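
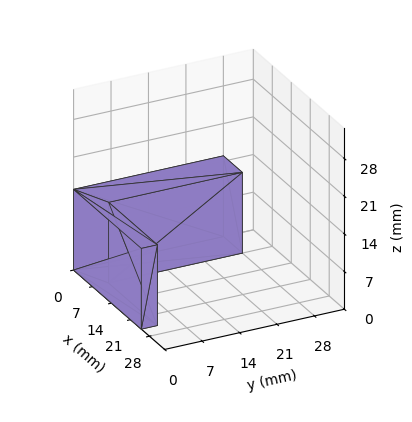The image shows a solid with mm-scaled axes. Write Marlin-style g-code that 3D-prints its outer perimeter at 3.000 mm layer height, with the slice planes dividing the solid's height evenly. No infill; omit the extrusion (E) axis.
Reading the render: the shape is an L-shaped prism: outer 25 × 28 mm, arm thicknesses ≈ 3 mm (horizontal) and 7 mm (vertical), extruded 15 mm in z (dimensions read to the nearest mm from the axis ticks). For the g-code, the solid's height is divided into equal slices at the stated Δz and each level perimeter traced with G1 moves after a G0 lift.

; perimeter-only toolpath
G21 ; units = mm
G90 ; absolute positioning
G28 ; home
; layer 1
G0 Z3.000
G0 X0.000 Y0.000
G1 X25.000 Y0.000
G1 X25.000 Y3.000
G1 X7.000 Y3.000
G1 X7.000 Y28.000
G1 X0.000 Y28.000
G1 X0.000 Y0.000
; layer 2
G0 Z6.000
G0 X0.000 Y0.000
G1 X25.000 Y0.000
G1 X25.000 Y3.000
G1 X7.000 Y3.000
G1 X7.000 Y28.000
G1 X0.000 Y28.000
G1 X0.000 Y0.000
; layer 3
G0 Z9.000
G0 X0.000 Y0.000
G1 X25.000 Y0.000
G1 X25.000 Y3.000
G1 X7.000 Y3.000
G1 X7.000 Y28.000
G1 X0.000 Y28.000
G1 X0.000 Y0.000
; layer 4
G0 Z12.000
G0 X0.000 Y0.000
G1 X25.000 Y0.000
G1 X25.000 Y3.000
G1 X7.000 Y3.000
G1 X7.000 Y28.000
G1 X0.000 Y28.000
G1 X0.000 Y0.000
; layer 5
G0 Z15.000
G0 X0.000 Y0.000
G1 X25.000 Y0.000
G1 X25.000 Y3.000
G1 X7.000 Y3.000
G1 X7.000 Y28.000
G1 X0.000 Y28.000
G1 X0.000 Y0.000
M2 ; end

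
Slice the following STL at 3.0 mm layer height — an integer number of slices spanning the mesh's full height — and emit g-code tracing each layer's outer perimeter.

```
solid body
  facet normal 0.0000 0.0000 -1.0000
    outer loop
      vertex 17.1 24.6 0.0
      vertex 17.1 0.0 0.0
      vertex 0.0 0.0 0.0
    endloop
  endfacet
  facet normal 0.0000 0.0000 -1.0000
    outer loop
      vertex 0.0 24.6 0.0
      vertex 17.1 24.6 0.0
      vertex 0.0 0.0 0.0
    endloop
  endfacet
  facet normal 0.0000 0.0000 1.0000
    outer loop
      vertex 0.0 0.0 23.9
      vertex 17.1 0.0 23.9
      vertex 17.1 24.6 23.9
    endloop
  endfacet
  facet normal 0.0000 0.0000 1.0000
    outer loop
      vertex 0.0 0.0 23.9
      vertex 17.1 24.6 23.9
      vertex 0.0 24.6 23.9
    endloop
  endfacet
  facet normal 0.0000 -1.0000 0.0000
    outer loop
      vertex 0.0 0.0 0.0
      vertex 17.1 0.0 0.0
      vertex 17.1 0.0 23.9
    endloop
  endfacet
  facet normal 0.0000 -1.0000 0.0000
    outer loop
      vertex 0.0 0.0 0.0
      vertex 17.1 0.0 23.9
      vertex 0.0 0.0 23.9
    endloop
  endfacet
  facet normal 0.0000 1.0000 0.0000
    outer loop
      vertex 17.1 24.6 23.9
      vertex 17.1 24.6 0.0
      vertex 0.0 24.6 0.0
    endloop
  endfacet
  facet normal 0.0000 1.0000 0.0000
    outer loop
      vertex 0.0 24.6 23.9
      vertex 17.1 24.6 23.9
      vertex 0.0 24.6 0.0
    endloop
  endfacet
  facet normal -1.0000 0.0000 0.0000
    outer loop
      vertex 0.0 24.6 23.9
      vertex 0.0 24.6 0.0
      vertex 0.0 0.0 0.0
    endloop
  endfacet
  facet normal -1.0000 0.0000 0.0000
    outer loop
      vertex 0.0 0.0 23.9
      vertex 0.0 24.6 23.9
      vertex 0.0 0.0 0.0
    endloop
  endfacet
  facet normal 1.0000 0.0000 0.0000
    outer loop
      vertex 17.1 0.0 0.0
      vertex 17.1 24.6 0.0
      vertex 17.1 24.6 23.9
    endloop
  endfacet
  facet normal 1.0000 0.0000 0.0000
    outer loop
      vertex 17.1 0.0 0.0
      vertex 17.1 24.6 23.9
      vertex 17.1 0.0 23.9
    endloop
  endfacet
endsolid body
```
; perimeter-only toolpath
G21 ; units = mm
G90 ; absolute positioning
G28 ; home
; layer 1
G0 Z3.0
G0 X0.0 Y0.0
G1 X17.1 Y0.0
G1 X17.1 Y24.6
G1 X0.0 Y24.6
G1 X0.0 Y0.0
; layer 2
G0 Z6.0
G0 X0.0 Y0.0
G1 X17.1 Y0.0
G1 X17.1 Y24.6
G1 X0.0 Y24.6
G1 X0.0 Y0.0
; layer 3
G0 Z9.0
G0 X0.0 Y0.0
G1 X17.1 Y0.0
G1 X17.1 Y24.6
G1 X0.0 Y24.6
G1 X0.0 Y0.0
; layer 4
G0 Z11.9
G0 X0.0 Y0.0
G1 X17.1 Y0.0
G1 X17.1 Y24.6
G1 X0.0 Y24.6
G1 X0.0 Y0.0
; layer 5
G0 Z14.9
G0 X0.0 Y0.0
G1 X17.1 Y0.0
G1 X17.1 Y24.6
G1 X0.0 Y24.6
G1 X0.0 Y0.0
; layer 6
G0 Z17.9
G0 X0.0 Y0.0
G1 X17.1 Y0.0
G1 X17.1 Y24.6
G1 X0.0 Y24.6
G1 X0.0 Y0.0
; layer 7
G0 Z20.9
G0 X0.0 Y0.0
G1 X17.1 Y0.0
G1 X17.1 Y24.6
G1 X0.0 Y24.6
G1 X0.0 Y0.0
; layer 8
G0 Z23.9
G0 X0.0 Y0.0
G1 X17.1 Y0.0
G1 X17.1 Y24.6
G1 X0.0 Y24.6
G1 X0.0 Y0.0
M2 ; end

The solid is a rectangular box, roughly 17.1 × 24.6 mm footprint and 23.9 mm tall. Slicing at Δz = 3.0 mm — 8 equal slices spanning the solid's height, so layer i sits at z = i·h/8 — gives 8 non-empty perimeters. Each is a 4-segment closed polygon; G0 lifts to the layer z and rapids to the start vertex, then G1 traces the edges.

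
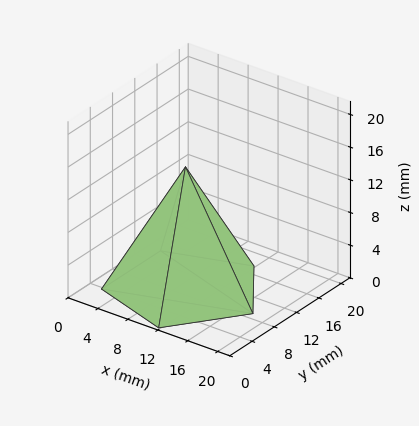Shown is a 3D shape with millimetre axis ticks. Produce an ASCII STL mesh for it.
Reading the render: the shape is a regular 5-sided pyramid, base circumscribed radius ≈ 9 mm, apex at z ≈ 15 mm (dimensions read to the nearest mm from the axis ticks). For the STL, each face is triangulated and given an outward normal.

solid part
  facet normal 0.0000 0.0000 -1.0000
    outer loop
      vertex 1.72 14.29 0.00
      vertex 11.78 17.56 0.00
      vertex 18.00 9.00 0.00
    endloop
  endfacet
  facet normal 0.0000 0.0000 -1.0000
    outer loop
      vertex 1.72 3.71 0.00
      vertex 1.72 14.29 0.00
      vertex 18.00 9.00 0.00
    endloop
  endfacet
  facet normal 0.0000 0.0000 -1.0000
    outer loop
      vertex 11.78 0.44 0.00
      vertex 1.72 3.71 0.00
      vertex 18.00 9.00 0.00
    endloop
  endfacet
  facet normal 0.7278 0.5288 0.4367
    outer loop
      vertex 18.00 9.00 0.00
      vertex 11.78 17.56 0.00
      vertex 9.00 9.00 15.00
    endloop
  endfacet
  facet normal -0.2781 0.8555 0.4367
    outer loop
      vertex 11.78 17.56 0.00
      vertex 1.72 14.29 0.00
      vertex 9.00 9.00 15.00
    endloop
  endfacet
  facet normal -0.8996 0.0000 0.4366
    outer loop
      vertex 1.72 14.29 0.00
      vertex 1.72 3.71 0.00
      vertex 9.00 9.00 15.00
    endloop
  endfacet
  facet normal -0.2781 -0.8555 0.4367
    outer loop
      vertex 1.72 3.71 0.00
      vertex 11.78 0.44 0.00
      vertex 9.00 9.00 15.00
    endloop
  endfacet
  facet normal 0.7278 -0.5288 0.4367
    outer loop
      vertex 11.78 0.44 0.00
      vertex 18.00 9.00 0.00
      vertex 9.00 9.00 15.00
    endloop
  endfacet
endsolid part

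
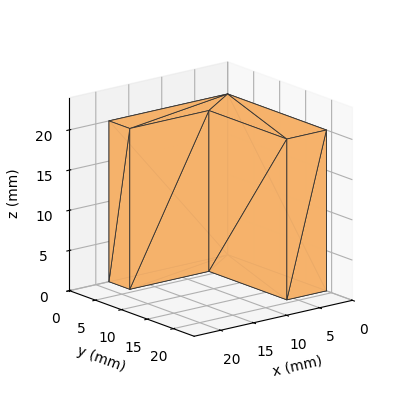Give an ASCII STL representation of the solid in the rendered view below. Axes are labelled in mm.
Reading the render: the shape is an L-shaped prism: outer 18 × 19 mm, arm thicknesses ≈ 4 mm (horizontal) and 6 mm (vertical), extruded 20 mm in z (dimensions read to the nearest mm from the axis ticks). For the STL, each face is triangulated and given an outward normal.

solid part
  facet normal 0.0000 0.0000 -1.0000
    outer loop
      vertex 18.000 4.000 0.000
      vertex 18.000 0.000 0.000
      vertex 0.000 0.000 0.000
    endloop
  endfacet
  facet normal 0.0000 0.0000 -1.0000
    outer loop
      vertex 6.000 4.000 0.000
      vertex 18.000 4.000 0.000
      vertex 0.000 0.000 0.000
    endloop
  endfacet
  facet normal 0.0000 0.0000 -1.0000
    outer loop
      vertex 6.000 19.000 0.000
      vertex 6.000 4.000 0.000
      vertex 0.000 0.000 0.000
    endloop
  endfacet
  facet normal 0.0000 0.0000 -1.0000
    outer loop
      vertex 0.000 19.000 0.000
      vertex 6.000 19.000 0.000
      vertex 0.000 0.000 0.000
    endloop
  endfacet
  facet normal 0.0000 0.0000 1.0000
    outer loop
      vertex 0.000 0.000 20.000
      vertex 18.000 0.000 20.000
      vertex 18.000 4.000 20.000
    endloop
  endfacet
  facet normal 0.0000 0.0000 1.0000
    outer loop
      vertex 0.000 0.000 20.000
      vertex 18.000 4.000 20.000
      vertex 6.000 4.000 20.000
    endloop
  endfacet
  facet normal 0.0000 0.0000 1.0000
    outer loop
      vertex 0.000 0.000 20.000
      vertex 6.000 4.000 20.000
      vertex 6.000 19.000 20.000
    endloop
  endfacet
  facet normal 0.0000 0.0000 1.0000
    outer loop
      vertex 0.000 0.000 20.000
      vertex 6.000 19.000 20.000
      vertex 0.000 19.000 20.000
    endloop
  endfacet
  facet normal 0.0000 -1.0000 0.0000
    outer loop
      vertex 0.000 0.000 0.000
      vertex 18.000 0.000 0.000
      vertex 18.000 0.000 20.000
    endloop
  endfacet
  facet normal 0.0000 -1.0000 0.0000
    outer loop
      vertex 0.000 0.000 0.000
      vertex 18.000 0.000 20.000
      vertex 0.000 0.000 20.000
    endloop
  endfacet
  facet normal 1.0000 0.0000 0.0000
    outer loop
      vertex 18.000 0.000 0.000
      vertex 18.000 4.000 0.000
      vertex 18.000 4.000 20.000
    endloop
  endfacet
  facet normal 1.0000 0.0000 0.0000
    outer loop
      vertex 18.000 0.000 0.000
      vertex 18.000 4.000 20.000
      vertex 18.000 0.000 20.000
    endloop
  endfacet
  facet normal 0.0000 1.0000 0.0000
    outer loop
      vertex 18.000 4.000 0.000
      vertex 6.000 4.000 0.000
      vertex 6.000 4.000 20.000
    endloop
  endfacet
  facet normal 0.0000 1.0000 0.0000
    outer loop
      vertex 18.000 4.000 0.000
      vertex 6.000 4.000 20.000
      vertex 18.000 4.000 20.000
    endloop
  endfacet
  facet normal 1.0000 0.0000 0.0000
    outer loop
      vertex 6.000 4.000 0.000
      vertex 6.000 19.000 0.000
      vertex 6.000 19.000 20.000
    endloop
  endfacet
  facet normal 1.0000 0.0000 0.0000
    outer loop
      vertex 6.000 4.000 0.000
      vertex 6.000 19.000 20.000
      vertex 6.000 4.000 20.000
    endloop
  endfacet
  facet normal 0.0000 1.0000 0.0000
    outer loop
      vertex 6.000 19.000 0.000
      vertex 0.000 19.000 0.000
      vertex 0.000 19.000 20.000
    endloop
  endfacet
  facet normal 0.0000 1.0000 0.0000
    outer loop
      vertex 6.000 19.000 0.000
      vertex 0.000 19.000 20.000
      vertex 6.000 19.000 20.000
    endloop
  endfacet
  facet normal -1.0000 0.0000 0.0000
    outer loop
      vertex 0.000 19.000 0.000
      vertex 0.000 0.000 0.000
      vertex 0.000 0.000 20.000
    endloop
  endfacet
  facet normal -1.0000 0.0000 0.0000
    outer loop
      vertex 0.000 19.000 0.000
      vertex 0.000 0.000 20.000
      vertex 0.000 19.000 20.000
    endloop
  endfacet
endsolid part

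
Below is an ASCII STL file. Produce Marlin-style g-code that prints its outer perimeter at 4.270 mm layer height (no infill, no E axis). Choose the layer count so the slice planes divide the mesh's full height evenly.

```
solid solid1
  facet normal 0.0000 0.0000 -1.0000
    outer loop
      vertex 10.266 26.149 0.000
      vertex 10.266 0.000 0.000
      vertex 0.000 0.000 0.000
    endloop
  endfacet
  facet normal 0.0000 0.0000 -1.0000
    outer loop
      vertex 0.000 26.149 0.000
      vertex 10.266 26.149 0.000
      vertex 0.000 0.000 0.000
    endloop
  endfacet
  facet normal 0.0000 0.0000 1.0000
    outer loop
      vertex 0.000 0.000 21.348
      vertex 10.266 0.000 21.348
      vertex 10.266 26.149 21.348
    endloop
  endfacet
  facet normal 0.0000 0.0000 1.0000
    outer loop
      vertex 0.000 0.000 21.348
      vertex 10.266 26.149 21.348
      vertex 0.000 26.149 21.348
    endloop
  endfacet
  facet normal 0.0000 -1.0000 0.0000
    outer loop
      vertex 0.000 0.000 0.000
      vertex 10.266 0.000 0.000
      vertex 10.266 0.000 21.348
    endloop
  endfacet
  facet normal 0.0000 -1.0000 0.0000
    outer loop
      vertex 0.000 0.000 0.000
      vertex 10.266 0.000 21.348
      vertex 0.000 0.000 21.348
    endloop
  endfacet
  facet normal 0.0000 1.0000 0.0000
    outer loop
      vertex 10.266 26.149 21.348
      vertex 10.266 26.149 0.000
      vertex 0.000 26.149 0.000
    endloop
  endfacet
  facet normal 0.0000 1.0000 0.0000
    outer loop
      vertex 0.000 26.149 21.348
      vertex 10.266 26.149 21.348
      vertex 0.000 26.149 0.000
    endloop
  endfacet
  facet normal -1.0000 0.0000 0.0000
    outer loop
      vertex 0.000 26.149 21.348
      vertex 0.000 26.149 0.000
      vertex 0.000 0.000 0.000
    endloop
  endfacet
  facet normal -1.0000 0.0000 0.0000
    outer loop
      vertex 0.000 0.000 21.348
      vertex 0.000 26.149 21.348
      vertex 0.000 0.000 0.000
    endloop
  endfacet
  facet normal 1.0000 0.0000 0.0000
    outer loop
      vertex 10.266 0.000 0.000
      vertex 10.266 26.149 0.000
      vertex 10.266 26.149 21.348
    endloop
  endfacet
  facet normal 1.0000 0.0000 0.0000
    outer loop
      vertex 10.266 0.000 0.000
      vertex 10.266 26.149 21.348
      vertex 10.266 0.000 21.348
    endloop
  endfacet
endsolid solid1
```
; perimeter-only toolpath
G21 ; units = mm
G90 ; absolute positioning
G28 ; home
; layer 1
G0 Z4.270
G0 X0.000 Y0.000
G1 X10.266 Y0.000
G1 X10.266 Y26.149
G1 X0.000 Y26.149
G1 X0.000 Y0.000
; layer 2
G0 Z8.539
G0 X0.000 Y0.000
G1 X10.266 Y0.000
G1 X10.266 Y26.149
G1 X0.000 Y26.149
G1 X0.000 Y0.000
; layer 3
G0 Z12.809
G0 X0.000 Y0.000
G1 X10.266 Y0.000
G1 X10.266 Y26.149
G1 X0.000 Y26.149
G1 X0.000 Y0.000
; layer 4
G0 Z17.078
G0 X0.000 Y0.000
G1 X10.266 Y0.000
G1 X10.266 Y26.149
G1 X0.000 Y26.149
G1 X0.000 Y0.000
; layer 5
G0 Z21.348
G0 X0.000 Y0.000
G1 X10.266 Y0.000
G1 X10.266 Y26.149
G1 X0.000 Y26.149
G1 X0.000 Y0.000
M2 ; end

The solid is a rectangular box, roughly 10.3 × 26.1 mm footprint and 21.3 mm tall. Slicing at Δz = 4.270 mm — 5 equal slices spanning the solid's height, so layer i sits at z = i·h/5 — gives 5 non-empty perimeters. Each is a 4-segment closed polygon; G0 lifts to the layer z and rapids to the start vertex, then G1 traces the edges.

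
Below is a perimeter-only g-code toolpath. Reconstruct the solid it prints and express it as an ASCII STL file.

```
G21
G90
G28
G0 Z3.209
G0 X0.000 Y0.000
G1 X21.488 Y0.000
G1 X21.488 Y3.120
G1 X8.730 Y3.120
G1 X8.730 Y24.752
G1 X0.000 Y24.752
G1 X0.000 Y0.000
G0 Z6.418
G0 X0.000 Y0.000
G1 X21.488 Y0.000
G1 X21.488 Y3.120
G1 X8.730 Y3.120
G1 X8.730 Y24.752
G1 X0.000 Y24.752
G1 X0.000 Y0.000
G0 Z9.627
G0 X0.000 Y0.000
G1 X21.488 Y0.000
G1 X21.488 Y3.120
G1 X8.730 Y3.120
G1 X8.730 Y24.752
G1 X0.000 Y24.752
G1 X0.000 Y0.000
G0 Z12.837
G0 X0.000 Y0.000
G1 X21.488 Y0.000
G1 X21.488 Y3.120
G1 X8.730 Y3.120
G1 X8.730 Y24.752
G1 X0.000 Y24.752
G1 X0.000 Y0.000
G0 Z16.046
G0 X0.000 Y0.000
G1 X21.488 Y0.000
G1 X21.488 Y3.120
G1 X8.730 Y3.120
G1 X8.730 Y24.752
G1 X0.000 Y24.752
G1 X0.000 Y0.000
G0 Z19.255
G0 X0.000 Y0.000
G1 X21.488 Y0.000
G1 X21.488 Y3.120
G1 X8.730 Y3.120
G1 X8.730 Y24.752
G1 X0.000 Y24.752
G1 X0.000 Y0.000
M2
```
solid part
  facet normal 0.0000 0.0000 -1.0000
    outer loop
      vertex 21.488 3.120 0.000
      vertex 21.488 0.000 0.000
      vertex 0.000 0.000 0.000
    endloop
  endfacet
  facet normal 0.0000 0.0000 -1.0000
    outer loop
      vertex 8.730 3.120 0.000
      vertex 21.488 3.120 0.000
      vertex 0.000 0.000 0.000
    endloop
  endfacet
  facet normal 0.0000 0.0000 -1.0000
    outer loop
      vertex 8.730 24.752 0.000
      vertex 8.730 3.120 0.000
      vertex 0.000 0.000 0.000
    endloop
  endfacet
  facet normal 0.0000 0.0000 -1.0000
    outer loop
      vertex 0.000 24.752 0.000
      vertex 8.730 24.752 0.000
      vertex 0.000 0.000 0.000
    endloop
  endfacet
  facet normal 0.0000 0.0000 1.0000
    outer loop
      vertex 0.000 0.000 19.255
      vertex 21.488 0.000 19.255
      vertex 21.488 3.120 19.255
    endloop
  endfacet
  facet normal 0.0000 0.0000 1.0000
    outer loop
      vertex 0.000 0.000 19.255
      vertex 21.488 3.120 19.255
      vertex 8.730 3.120 19.255
    endloop
  endfacet
  facet normal 0.0000 0.0000 1.0000
    outer loop
      vertex 0.000 0.000 19.255
      vertex 8.730 3.120 19.255
      vertex 8.730 24.752 19.255
    endloop
  endfacet
  facet normal 0.0000 0.0000 1.0000
    outer loop
      vertex 0.000 0.000 19.255
      vertex 8.730 24.752 19.255
      vertex 0.000 24.752 19.255
    endloop
  endfacet
  facet normal 0.0000 -1.0000 0.0000
    outer loop
      vertex 0.000 0.000 0.000
      vertex 21.488 0.000 0.000
      vertex 21.488 0.000 19.255
    endloop
  endfacet
  facet normal 0.0000 -1.0000 0.0000
    outer loop
      vertex 0.000 0.000 0.000
      vertex 21.488 0.000 19.255
      vertex 0.000 0.000 19.255
    endloop
  endfacet
  facet normal 1.0000 0.0000 0.0000
    outer loop
      vertex 21.488 0.000 0.000
      vertex 21.488 3.120 0.000
      vertex 21.488 3.120 19.255
    endloop
  endfacet
  facet normal 1.0000 0.0000 0.0000
    outer loop
      vertex 21.488 0.000 0.000
      vertex 21.488 3.120 19.255
      vertex 21.488 0.000 19.255
    endloop
  endfacet
  facet normal 0.0000 1.0000 0.0000
    outer loop
      vertex 21.488 3.120 0.000
      vertex 8.730 3.120 0.000
      vertex 8.730 3.120 19.255
    endloop
  endfacet
  facet normal 0.0000 1.0000 0.0000
    outer loop
      vertex 21.488 3.120 0.000
      vertex 8.730 3.120 19.255
      vertex 21.488 3.120 19.255
    endloop
  endfacet
  facet normal 1.0000 0.0000 0.0000
    outer loop
      vertex 8.730 3.120 0.000
      vertex 8.730 24.752 0.000
      vertex 8.730 24.752 19.255
    endloop
  endfacet
  facet normal 1.0000 0.0000 0.0000
    outer loop
      vertex 8.730 3.120 0.000
      vertex 8.730 24.752 19.255
      vertex 8.730 3.120 19.255
    endloop
  endfacet
  facet normal 0.0000 1.0000 0.0000
    outer loop
      vertex 8.730 24.752 0.000
      vertex 0.000 24.752 0.000
      vertex 0.000 24.752 19.255
    endloop
  endfacet
  facet normal 0.0000 1.0000 0.0000
    outer loop
      vertex 8.730 24.752 0.000
      vertex 0.000 24.752 19.255
      vertex 8.730 24.752 19.255
    endloop
  endfacet
  facet normal -1.0000 0.0000 0.0000
    outer loop
      vertex 0.000 24.752 0.000
      vertex 0.000 0.000 0.000
      vertex 0.000 0.000 19.255
    endloop
  endfacet
  facet normal -1.0000 0.0000 0.0000
    outer loop
      vertex 0.000 24.752 0.000
      vertex 0.000 0.000 19.255
      vertex 0.000 24.752 19.255
    endloop
  endfacet
endsolid part

The G0 Z moves step by Δz≈3.209 mm. Every layer's G1 loop is the same polygon, so the solid is a straight extrusion of it from z=0 to z≈19.3. Closing with flat bottom and top caps and triangulating gives 20 facets — an L-shaped prism: outer 21.5 × 24.8 mm, arm thicknesses ≈ 3.12 mm (horizontal) and 8.73 mm (vertical), extruded 19.3 mm in z.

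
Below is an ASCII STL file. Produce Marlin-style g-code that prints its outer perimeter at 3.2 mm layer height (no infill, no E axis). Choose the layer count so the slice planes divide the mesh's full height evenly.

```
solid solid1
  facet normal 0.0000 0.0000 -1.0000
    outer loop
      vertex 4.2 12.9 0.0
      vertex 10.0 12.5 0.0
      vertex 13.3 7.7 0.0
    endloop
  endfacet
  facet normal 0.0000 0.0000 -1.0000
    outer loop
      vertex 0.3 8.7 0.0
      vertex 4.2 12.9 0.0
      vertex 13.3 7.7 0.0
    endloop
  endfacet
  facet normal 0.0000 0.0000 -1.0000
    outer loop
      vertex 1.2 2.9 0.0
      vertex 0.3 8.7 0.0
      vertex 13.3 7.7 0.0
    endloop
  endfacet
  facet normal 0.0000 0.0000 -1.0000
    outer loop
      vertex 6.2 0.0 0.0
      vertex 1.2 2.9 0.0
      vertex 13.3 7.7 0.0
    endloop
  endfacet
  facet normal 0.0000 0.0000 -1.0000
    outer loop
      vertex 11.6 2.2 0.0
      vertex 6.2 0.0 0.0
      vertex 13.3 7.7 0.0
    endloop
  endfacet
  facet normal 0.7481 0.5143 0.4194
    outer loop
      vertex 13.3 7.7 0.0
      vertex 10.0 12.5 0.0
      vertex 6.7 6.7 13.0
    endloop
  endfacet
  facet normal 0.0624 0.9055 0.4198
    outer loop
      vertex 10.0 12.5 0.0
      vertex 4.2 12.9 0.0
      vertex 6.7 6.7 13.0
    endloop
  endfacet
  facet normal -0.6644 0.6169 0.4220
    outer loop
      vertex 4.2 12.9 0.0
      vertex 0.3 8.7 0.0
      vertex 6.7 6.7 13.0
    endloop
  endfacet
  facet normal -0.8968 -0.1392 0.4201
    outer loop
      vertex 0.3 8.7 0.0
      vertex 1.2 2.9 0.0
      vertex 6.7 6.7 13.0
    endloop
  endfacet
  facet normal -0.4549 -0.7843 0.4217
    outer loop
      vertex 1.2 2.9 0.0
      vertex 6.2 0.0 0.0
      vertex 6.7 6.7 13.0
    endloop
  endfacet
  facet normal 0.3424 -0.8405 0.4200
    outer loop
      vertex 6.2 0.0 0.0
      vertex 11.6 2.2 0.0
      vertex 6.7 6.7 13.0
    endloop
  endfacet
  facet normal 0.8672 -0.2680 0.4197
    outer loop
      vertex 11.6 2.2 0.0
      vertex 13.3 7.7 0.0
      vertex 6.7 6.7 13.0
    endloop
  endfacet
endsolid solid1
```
; perimeter-only toolpath
G21 ; units = mm
G90 ; absolute positioning
G28 ; home
; layer 1
G0 Z3.2
G0 X11.7 Y7.5
G1 X9.2 Y11.1
G1 X4.8 Y11.4
G1 X1.9 Y8.2
G1 X2.6 Y3.8
G1 X6.3 Y1.7
G1 X10.4 Y3.3
G1 X11.7 Y7.5
; layer 2
G0 Z6.5
G0 X10.0 Y7.2
G1 X8.3 Y9.6
G1 X5.5 Y9.8
G1 X3.5 Y7.7
G1 X4.0 Y4.8
G1 X6.5 Y3.4
G1 X9.2 Y4.5
G1 X10.0 Y7.2
; layer 3
G0 Z9.8
G0 X8.4 Y7.0
G1 X7.5 Y8.2
G1 X6.1 Y8.2
G1 X5.1 Y7.2
G1 X5.3 Y5.8
G1 X6.6 Y5.0
G1 X7.9 Y5.6
G1 X8.4 Y7.0
M2 ; end

The solid is a regular 7-sided pyramid, base circumscribed radius ≈ 6.7 mm, apex at z ≈ 13 mm. Slicing at Δz = 3.2 mm — 4 equal slices spanning the solid's height, so layer i sits at z = i·h/4 — gives 3 non-empty perimeters. Each is a 7-segment closed polygon; G0 lifts to the layer z and rapids to the start vertex, then G1 traces the edges. The cross-section shrinks linearly with z (the slice at the apex is degenerate and omitted).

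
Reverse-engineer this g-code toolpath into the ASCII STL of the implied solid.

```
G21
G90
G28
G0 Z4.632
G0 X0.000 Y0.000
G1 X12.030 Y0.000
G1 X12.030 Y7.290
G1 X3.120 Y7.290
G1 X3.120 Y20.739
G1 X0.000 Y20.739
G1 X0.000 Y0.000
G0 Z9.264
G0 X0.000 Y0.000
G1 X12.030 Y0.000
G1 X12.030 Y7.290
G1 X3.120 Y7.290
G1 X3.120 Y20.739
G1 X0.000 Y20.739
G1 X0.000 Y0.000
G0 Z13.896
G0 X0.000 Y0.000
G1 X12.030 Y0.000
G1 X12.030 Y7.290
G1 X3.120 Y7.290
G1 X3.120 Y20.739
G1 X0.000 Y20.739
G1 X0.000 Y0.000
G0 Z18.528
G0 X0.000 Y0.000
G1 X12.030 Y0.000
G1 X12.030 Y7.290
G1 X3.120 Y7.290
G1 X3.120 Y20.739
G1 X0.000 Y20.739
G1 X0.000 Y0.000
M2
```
solid part
  facet normal 0.0000 0.0000 -1.0000
    outer loop
      vertex 12.030 7.290 0.000
      vertex 12.030 0.000 0.000
      vertex 0.000 0.000 0.000
    endloop
  endfacet
  facet normal 0.0000 0.0000 -1.0000
    outer loop
      vertex 3.120 7.290 0.000
      vertex 12.030 7.290 0.000
      vertex 0.000 0.000 0.000
    endloop
  endfacet
  facet normal 0.0000 0.0000 -1.0000
    outer loop
      vertex 3.120 20.739 0.000
      vertex 3.120 7.290 0.000
      vertex 0.000 0.000 0.000
    endloop
  endfacet
  facet normal 0.0000 0.0000 -1.0000
    outer loop
      vertex 0.000 20.739 0.000
      vertex 3.120 20.739 0.000
      vertex 0.000 0.000 0.000
    endloop
  endfacet
  facet normal 0.0000 0.0000 1.0000
    outer loop
      vertex 0.000 0.000 18.528
      vertex 12.030 0.000 18.528
      vertex 12.030 7.290 18.528
    endloop
  endfacet
  facet normal 0.0000 0.0000 1.0000
    outer loop
      vertex 0.000 0.000 18.528
      vertex 12.030 7.290 18.528
      vertex 3.120 7.290 18.528
    endloop
  endfacet
  facet normal 0.0000 0.0000 1.0000
    outer loop
      vertex 0.000 0.000 18.528
      vertex 3.120 7.290 18.528
      vertex 3.120 20.739 18.528
    endloop
  endfacet
  facet normal 0.0000 0.0000 1.0000
    outer loop
      vertex 0.000 0.000 18.528
      vertex 3.120 20.739 18.528
      vertex 0.000 20.739 18.528
    endloop
  endfacet
  facet normal 0.0000 -1.0000 0.0000
    outer loop
      vertex 0.000 0.000 0.000
      vertex 12.030 0.000 0.000
      vertex 12.030 0.000 18.528
    endloop
  endfacet
  facet normal 0.0000 -1.0000 0.0000
    outer loop
      vertex 0.000 0.000 0.000
      vertex 12.030 0.000 18.528
      vertex 0.000 0.000 18.528
    endloop
  endfacet
  facet normal 1.0000 0.0000 0.0000
    outer loop
      vertex 12.030 0.000 0.000
      vertex 12.030 7.290 0.000
      vertex 12.030 7.290 18.528
    endloop
  endfacet
  facet normal 1.0000 0.0000 0.0000
    outer loop
      vertex 12.030 0.000 0.000
      vertex 12.030 7.290 18.528
      vertex 12.030 0.000 18.528
    endloop
  endfacet
  facet normal 0.0000 1.0000 0.0000
    outer loop
      vertex 12.030 7.290 0.000
      vertex 3.120 7.290 0.000
      vertex 3.120 7.290 18.528
    endloop
  endfacet
  facet normal 0.0000 1.0000 0.0000
    outer loop
      vertex 12.030 7.290 0.000
      vertex 3.120 7.290 18.528
      vertex 12.030 7.290 18.528
    endloop
  endfacet
  facet normal 1.0000 0.0000 0.0000
    outer loop
      vertex 3.120 7.290 0.000
      vertex 3.120 20.739 0.000
      vertex 3.120 20.739 18.528
    endloop
  endfacet
  facet normal 1.0000 0.0000 0.0000
    outer loop
      vertex 3.120 7.290 0.000
      vertex 3.120 20.739 18.528
      vertex 3.120 7.290 18.528
    endloop
  endfacet
  facet normal 0.0000 1.0000 0.0000
    outer loop
      vertex 3.120 20.739 0.000
      vertex 0.000 20.739 0.000
      vertex 0.000 20.739 18.528
    endloop
  endfacet
  facet normal 0.0000 1.0000 0.0000
    outer loop
      vertex 3.120 20.739 0.000
      vertex 0.000 20.739 18.528
      vertex 3.120 20.739 18.528
    endloop
  endfacet
  facet normal -1.0000 0.0000 0.0000
    outer loop
      vertex 0.000 20.739 0.000
      vertex 0.000 0.000 0.000
      vertex 0.000 0.000 18.528
    endloop
  endfacet
  facet normal -1.0000 0.0000 0.0000
    outer loop
      vertex 0.000 20.739 0.000
      vertex 0.000 0.000 18.528
      vertex 0.000 20.739 18.528
    endloop
  endfacet
endsolid part

The G0 Z moves step by Δz≈4.632 mm. Every layer's G1 loop is the same polygon, so the solid is a straight extrusion of it from z=0 to z≈18.5. Closing with flat bottom and top caps and triangulating gives 20 facets — an L-shaped prism: outer 12 × 20.7 mm, arm thicknesses ≈ 7.29 mm (horizontal) and 3.12 mm (vertical), extruded 18.5 mm in z.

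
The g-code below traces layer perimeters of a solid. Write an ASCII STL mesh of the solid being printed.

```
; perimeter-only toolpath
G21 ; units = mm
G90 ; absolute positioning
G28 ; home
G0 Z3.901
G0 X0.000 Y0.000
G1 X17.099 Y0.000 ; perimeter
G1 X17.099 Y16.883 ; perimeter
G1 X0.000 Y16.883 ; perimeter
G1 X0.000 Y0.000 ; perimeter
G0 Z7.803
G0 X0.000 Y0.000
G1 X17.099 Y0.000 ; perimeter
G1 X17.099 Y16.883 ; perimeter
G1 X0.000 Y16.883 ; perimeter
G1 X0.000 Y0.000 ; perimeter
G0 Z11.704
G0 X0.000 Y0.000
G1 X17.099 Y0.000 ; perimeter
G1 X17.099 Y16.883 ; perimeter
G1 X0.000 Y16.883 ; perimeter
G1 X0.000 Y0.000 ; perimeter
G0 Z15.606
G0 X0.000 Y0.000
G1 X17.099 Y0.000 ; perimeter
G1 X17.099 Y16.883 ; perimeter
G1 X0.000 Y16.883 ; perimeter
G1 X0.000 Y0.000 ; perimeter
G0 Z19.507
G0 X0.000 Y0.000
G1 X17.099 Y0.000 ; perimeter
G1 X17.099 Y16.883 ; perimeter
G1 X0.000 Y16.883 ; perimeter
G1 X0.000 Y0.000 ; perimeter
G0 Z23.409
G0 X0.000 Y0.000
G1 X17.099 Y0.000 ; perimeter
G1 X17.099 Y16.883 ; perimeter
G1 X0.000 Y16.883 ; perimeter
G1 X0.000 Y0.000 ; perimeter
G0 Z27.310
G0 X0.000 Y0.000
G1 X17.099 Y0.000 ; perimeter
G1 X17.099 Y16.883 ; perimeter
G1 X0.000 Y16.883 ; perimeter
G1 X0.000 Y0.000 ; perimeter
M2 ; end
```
solid part
  facet normal 0.0000 0.0000 -1.0000
    outer loop
      vertex 17.099 16.883 0.000
      vertex 17.099 0.000 0.000
      vertex 0.000 0.000 0.000
    endloop
  endfacet
  facet normal 0.0000 0.0000 -1.0000
    outer loop
      vertex 0.000 16.883 0.000
      vertex 17.099 16.883 0.000
      vertex 0.000 0.000 0.000
    endloop
  endfacet
  facet normal 0.0000 0.0000 1.0000
    outer loop
      vertex 0.000 0.000 27.310
      vertex 17.099 0.000 27.310
      vertex 17.099 16.883 27.310
    endloop
  endfacet
  facet normal 0.0000 0.0000 1.0000
    outer loop
      vertex 0.000 0.000 27.310
      vertex 17.099 16.883 27.310
      vertex 0.000 16.883 27.310
    endloop
  endfacet
  facet normal 0.0000 -1.0000 0.0000
    outer loop
      vertex 0.000 0.000 0.000
      vertex 17.099 0.000 0.000
      vertex 17.099 0.000 27.310
    endloop
  endfacet
  facet normal 0.0000 -1.0000 0.0000
    outer loop
      vertex 0.000 0.000 0.000
      vertex 17.099 0.000 27.310
      vertex 0.000 0.000 27.310
    endloop
  endfacet
  facet normal 0.0000 1.0000 0.0000
    outer loop
      vertex 17.099 16.883 27.310
      vertex 17.099 16.883 0.000
      vertex 0.000 16.883 0.000
    endloop
  endfacet
  facet normal 0.0000 1.0000 0.0000
    outer loop
      vertex 0.000 16.883 27.310
      vertex 17.099 16.883 27.310
      vertex 0.000 16.883 0.000
    endloop
  endfacet
  facet normal -1.0000 0.0000 0.0000
    outer loop
      vertex 0.000 16.883 27.310
      vertex 0.000 16.883 0.000
      vertex 0.000 0.000 0.000
    endloop
  endfacet
  facet normal -1.0000 0.0000 0.0000
    outer loop
      vertex 0.000 0.000 27.310
      vertex 0.000 16.883 27.310
      vertex 0.000 0.000 0.000
    endloop
  endfacet
  facet normal 1.0000 0.0000 0.0000
    outer loop
      vertex 17.099 0.000 0.000
      vertex 17.099 16.883 0.000
      vertex 17.099 16.883 27.310
    endloop
  endfacet
  facet normal 1.0000 0.0000 0.0000
    outer loop
      vertex 17.099 0.000 0.000
      vertex 17.099 16.883 27.310
      vertex 17.099 0.000 27.310
    endloop
  endfacet
endsolid part

The G0 Z moves step by Δz≈3.901 mm. Every layer's G1 loop is the same polygon, so the solid is a straight extrusion of it from z=0 to z≈27.3. Closing with flat bottom and top caps and triangulating gives 12 facets — a rectangular box, roughly 17.1 × 16.9 mm footprint and 27.3 mm tall.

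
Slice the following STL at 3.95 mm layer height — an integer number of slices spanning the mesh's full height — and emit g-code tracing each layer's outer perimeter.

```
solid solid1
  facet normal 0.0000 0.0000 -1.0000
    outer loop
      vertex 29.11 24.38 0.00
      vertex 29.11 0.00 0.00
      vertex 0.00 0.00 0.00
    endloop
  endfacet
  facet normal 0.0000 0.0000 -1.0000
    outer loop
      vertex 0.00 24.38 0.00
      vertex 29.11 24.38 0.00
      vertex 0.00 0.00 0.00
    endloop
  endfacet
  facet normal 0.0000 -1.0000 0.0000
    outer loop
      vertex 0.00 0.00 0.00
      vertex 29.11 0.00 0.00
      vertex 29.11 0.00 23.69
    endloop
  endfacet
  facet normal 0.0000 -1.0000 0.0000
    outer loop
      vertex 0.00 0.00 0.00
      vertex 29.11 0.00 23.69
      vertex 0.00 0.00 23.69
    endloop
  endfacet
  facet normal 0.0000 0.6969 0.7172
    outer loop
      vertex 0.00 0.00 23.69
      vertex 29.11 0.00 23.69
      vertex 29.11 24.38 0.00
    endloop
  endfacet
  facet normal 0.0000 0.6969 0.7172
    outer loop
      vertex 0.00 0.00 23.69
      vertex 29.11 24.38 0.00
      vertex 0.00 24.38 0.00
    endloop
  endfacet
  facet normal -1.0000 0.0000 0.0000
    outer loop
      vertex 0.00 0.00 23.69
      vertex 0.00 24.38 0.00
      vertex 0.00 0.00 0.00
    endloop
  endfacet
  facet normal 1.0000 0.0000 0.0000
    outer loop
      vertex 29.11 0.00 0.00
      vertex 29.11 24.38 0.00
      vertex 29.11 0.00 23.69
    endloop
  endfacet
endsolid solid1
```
; perimeter-only toolpath
G21 ; units = mm
G90 ; absolute positioning
G28 ; home
; layer 1
G0 Z3.95
G0 X0.00 Y0.00
G1 X29.11 Y0.00
G1 X29.11 Y20.32
G1 X0.00 Y20.32
G1 X0.00 Y0.00
; layer 2
G0 Z7.90
G0 X0.00 Y0.00
G1 X29.11 Y0.00
G1 X29.11 Y16.25
G1 X0.00 Y16.25
G1 X0.00 Y0.00
; layer 3
G0 Z11.85
G0 X0.00 Y0.00
G1 X29.11 Y0.00
G1 X29.11 Y12.19
G1 X0.00 Y12.19
G1 X0.00 Y0.00
; layer 4
G0 Z15.79
G0 X0.00 Y0.00
G1 X29.11 Y0.00
G1 X29.11 Y8.13
G1 X0.00 Y8.13
G1 X0.00 Y0.00
; layer 5
G0 Z19.74
G0 X0.00 Y0.00
G1 X29.11 Y0.00
G1 X29.11 Y4.06
G1 X0.00 Y4.06
G1 X0.00 Y0.00
M2 ; end

The solid is a wedge (ramp): 29.1 × 24.4 mm base, rising to 23.7 mm along the y=0 edge and sloping linearly to z=0 at y=24.4. Slicing at Δz = 3.95 mm — 6 equal slices spanning the solid's height, so layer i sits at z = i·h/6 — gives 5 non-empty perimeters. Each is a 4-segment closed polygon; G0 lifts to the layer z and rapids to the start vertex, then G1 traces the edges. The cross-section shrinks linearly with z (the slice at the apex is degenerate and omitted).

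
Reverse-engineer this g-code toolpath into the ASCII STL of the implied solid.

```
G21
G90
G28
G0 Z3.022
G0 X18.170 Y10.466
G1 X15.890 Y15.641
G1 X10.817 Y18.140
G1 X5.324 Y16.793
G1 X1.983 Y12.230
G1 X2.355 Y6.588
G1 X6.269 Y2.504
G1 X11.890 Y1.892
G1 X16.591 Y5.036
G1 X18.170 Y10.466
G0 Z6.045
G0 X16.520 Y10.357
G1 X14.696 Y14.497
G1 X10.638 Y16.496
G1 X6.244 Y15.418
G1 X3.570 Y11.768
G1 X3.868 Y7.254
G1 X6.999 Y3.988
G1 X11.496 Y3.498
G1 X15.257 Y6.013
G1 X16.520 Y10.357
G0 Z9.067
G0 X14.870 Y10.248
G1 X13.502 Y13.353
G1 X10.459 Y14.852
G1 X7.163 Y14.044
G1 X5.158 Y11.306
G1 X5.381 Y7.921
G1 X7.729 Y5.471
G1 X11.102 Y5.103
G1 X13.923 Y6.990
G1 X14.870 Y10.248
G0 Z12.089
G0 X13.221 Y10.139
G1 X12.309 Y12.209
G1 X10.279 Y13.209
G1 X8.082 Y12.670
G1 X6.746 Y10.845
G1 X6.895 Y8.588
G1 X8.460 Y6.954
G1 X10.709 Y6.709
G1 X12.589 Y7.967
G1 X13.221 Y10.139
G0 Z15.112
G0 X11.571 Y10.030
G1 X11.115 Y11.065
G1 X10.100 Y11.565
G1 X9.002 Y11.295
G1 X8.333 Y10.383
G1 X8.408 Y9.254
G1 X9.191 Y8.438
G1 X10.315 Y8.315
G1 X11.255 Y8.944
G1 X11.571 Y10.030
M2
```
solid part
  facet normal 0.0000 0.0000 -1.0000
    outer loop
      vertex 10.996 19.784 0.000
      vertex 17.084 16.785 0.000
      vertex 19.820 10.575 0.000
    endloop
  endfacet
  facet normal 0.0000 0.0000 -1.0000
    outer loop
      vertex 4.405 18.167 0.000
      vertex 10.996 19.784 0.000
      vertex 19.820 10.575 0.000
    endloop
  endfacet
  facet normal 0.0000 0.0000 -1.0000
    outer loop
      vertex 0.395 12.692 0.000
      vertex 4.405 18.167 0.000
      vertex 19.820 10.575 0.000
    endloop
  endfacet
  facet normal 0.0000 0.0000 -1.0000
    outer loop
      vertex 0.842 5.921 0.000
      vertex 0.395 12.692 0.000
      vertex 19.820 10.575 0.000
    endloop
  endfacet
  facet normal 0.0000 0.0000 -1.0000
    outer loop
      vertex 5.538 1.021 0.000
      vertex 0.842 5.921 0.000
      vertex 19.820 10.575 0.000
    endloop
  endfacet
  facet normal 0.0000 0.0000 -1.0000
    outer loop
      vertex 12.284 0.286 0.000
      vertex 5.538 1.021 0.000
      vertex 19.820 10.575 0.000
    endloop
  endfacet
  facet normal 0.0000 0.0000 -1.0000
    outer loop
      vertex 17.925 4.059 0.000
      vertex 12.284 0.286 0.000
      vertex 19.820 10.575 0.000
    endloop
  endfacet
  facet normal 0.8139 0.3586 0.4572
    outer loop
      vertex 19.820 10.575 0.000
      vertex 17.084 16.785 0.000
      vertex 9.921 9.921 18.134
    endloop
  endfacet
  facet normal 0.3930 0.7978 0.4572
    outer loop
      vertex 17.084 16.785 0.000
      vertex 10.996 19.784 0.000
      vertex 9.921 9.921 18.134
    endloop
  endfacet
  facet normal -0.2119 0.8637 0.4572
    outer loop
      vertex 10.996 19.784 0.000
      vertex 4.405 18.167 0.000
      vertex 9.921 9.921 18.134
    endloop
  endfacet
  facet normal -0.7175 0.5255 0.4572
    outer loop
      vertex 4.405 18.167 0.000
      vertex 0.395 12.692 0.000
      vertex 9.921 9.921 18.134
    endloop
  endfacet
  facet normal -0.8874 -0.0586 0.4572
    outer loop
      vertex 0.395 12.692 0.000
      vertex 0.842 5.921 0.000
      vertex 9.921 9.921 18.134
    endloop
  endfacet
  facet normal -0.6421 -0.6154 0.4572
    outer loop
      vertex 0.842 5.921 0.000
      vertex 5.538 1.021 0.000
      vertex 9.921 9.921 18.134
    endloop
  endfacet
  facet normal -0.0963 -0.8841 0.4572
    outer loop
      vertex 5.538 1.021 0.000
      vertex 12.284 0.286 0.000
      vertex 9.921 9.921 18.134
    endloop
  endfacet
  facet normal 0.4944 -0.7392 0.4572
    outer loop
      vertex 12.284 0.286 0.000
      vertex 17.925 4.059 0.000
      vertex 9.921 9.921 18.134
    endloop
  endfacet
  facet normal 0.8540 -0.2484 0.4572
    outer loop
      vertex 17.925 4.059 0.000
      vertex 19.820 10.575 0.000
      vertex 9.921 9.921 18.134
    endloop
  endfacet
endsolid part

The G0 Z moves step by Δz≈3.022 mm. The G1 loops shrink linearly with z, so the solid tapers from its base footprint up to z≈18.1. Closing with a flat bottom cap and the tapered top and triangulating gives 16 facets — a regular 9-sided pyramid, base circumscribed radius ≈ 9.92 mm, apex at z ≈ 18.1 mm.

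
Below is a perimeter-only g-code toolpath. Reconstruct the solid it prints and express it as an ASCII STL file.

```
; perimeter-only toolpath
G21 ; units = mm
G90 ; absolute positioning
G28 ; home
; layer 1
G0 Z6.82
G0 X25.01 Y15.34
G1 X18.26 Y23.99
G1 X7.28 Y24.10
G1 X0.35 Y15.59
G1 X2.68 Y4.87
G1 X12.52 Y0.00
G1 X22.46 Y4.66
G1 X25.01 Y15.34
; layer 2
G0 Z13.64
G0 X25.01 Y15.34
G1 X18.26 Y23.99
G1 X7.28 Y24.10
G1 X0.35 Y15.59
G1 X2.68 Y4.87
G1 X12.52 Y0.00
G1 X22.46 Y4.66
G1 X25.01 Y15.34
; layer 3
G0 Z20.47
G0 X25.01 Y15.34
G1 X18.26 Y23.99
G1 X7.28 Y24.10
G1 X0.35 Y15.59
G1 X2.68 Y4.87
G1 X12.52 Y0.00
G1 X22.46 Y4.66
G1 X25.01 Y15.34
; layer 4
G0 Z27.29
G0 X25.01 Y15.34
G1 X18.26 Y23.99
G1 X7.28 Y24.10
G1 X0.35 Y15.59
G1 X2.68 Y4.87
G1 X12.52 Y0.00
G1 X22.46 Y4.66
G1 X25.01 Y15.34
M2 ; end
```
solid part
  facet normal 0.0000 0.0000 -1.0000
    outer loop
      vertex 7.28 24.10 0.00
      vertex 18.26 23.99 0.00
      vertex 25.01 15.34 0.00
    endloop
  endfacet
  facet normal 0.0000 0.0000 -1.0000
    outer loop
      vertex 0.35 15.59 0.00
      vertex 7.28 24.10 0.00
      vertex 25.01 15.34 0.00
    endloop
  endfacet
  facet normal 0.0000 0.0000 -1.0000
    outer loop
      vertex 2.68 4.87 0.00
      vertex 0.35 15.59 0.00
      vertex 25.01 15.34 0.00
    endloop
  endfacet
  facet normal 0.0000 0.0000 -1.0000
    outer loop
      vertex 12.52 0.00 0.00
      vertex 2.68 4.87 0.00
      vertex 25.01 15.34 0.00
    endloop
  endfacet
  facet normal 0.0000 0.0000 -1.0000
    outer loop
      vertex 22.46 4.66 0.00
      vertex 12.52 0.00 0.00
      vertex 25.01 15.34 0.00
    endloop
  endfacet
  facet normal 0.0000 0.0000 1.0000
    outer loop
      vertex 25.01 15.34 27.29
      vertex 18.26 23.99 27.29
      vertex 7.28 24.10 27.29
    endloop
  endfacet
  facet normal 0.0000 0.0000 1.0000
    outer loop
      vertex 25.01 15.34 27.29
      vertex 7.28 24.10 27.29
      vertex 0.35 15.59 27.29
    endloop
  endfacet
  facet normal 0.0000 0.0000 1.0000
    outer loop
      vertex 25.01 15.34 27.29
      vertex 0.35 15.59 27.29
      vertex 2.68 4.87 27.29
    endloop
  endfacet
  facet normal 0.0000 0.0000 1.0000
    outer loop
      vertex 25.01 15.34 27.29
      vertex 2.68 4.87 27.29
      vertex 12.52 0.00 27.29
    endloop
  endfacet
  facet normal 0.0000 0.0000 1.0000
    outer loop
      vertex 25.01 15.34 27.29
      vertex 12.52 0.00 27.29
      vertex 22.46 4.66 27.29
    endloop
  endfacet
  facet normal 0.7884 0.6152 0.0000
    outer loop
      vertex 25.01 15.34 0.00
      vertex 18.26 23.99 0.00
      vertex 18.26 23.99 27.29
    endloop
  endfacet
  facet normal 0.7884 0.6152 0.0000
    outer loop
      vertex 25.01 15.34 0.00
      vertex 18.26 23.99 27.29
      vertex 25.01 15.34 27.29
    endloop
  endfacet
  facet normal 0.0100 0.9999 0.0000
    outer loop
      vertex 18.26 23.99 0.00
      vertex 7.28 24.10 0.00
      vertex 7.28 24.10 27.29
    endloop
  endfacet
  facet normal 0.0100 0.9999 0.0000
    outer loop
      vertex 18.26 23.99 0.00
      vertex 7.28 24.10 27.29
      vertex 18.26 23.99 27.29
    endloop
  endfacet
  facet normal -0.7754 0.6314 0.0000
    outer loop
      vertex 7.28 24.10 0.00
      vertex 0.35 15.59 0.00
      vertex 0.35 15.59 27.29
    endloop
  endfacet
  facet normal -0.7754 0.6314 0.0000
    outer loop
      vertex 7.28 24.10 0.00
      vertex 0.35 15.59 27.29
      vertex 7.28 24.10 27.29
    endloop
  endfacet
  facet normal -0.9772 -0.2124 0.0000
    outer loop
      vertex 0.35 15.59 0.00
      vertex 2.68 4.87 0.00
      vertex 2.68 4.87 27.29
    endloop
  endfacet
  facet normal -0.9772 -0.2124 0.0000
    outer loop
      vertex 0.35 15.59 0.00
      vertex 2.68 4.87 27.29
      vertex 0.35 15.59 27.29
    endloop
  endfacet
  facet normal -0.4436 -0.8962 0.0000
    outer loop
      vertex 2.68 4.87 0.00
      vertex 12.52 0.00 0.00
      vertex 12.52 0.00 27.29
    endloop
  endfacet
  facet normal -0.4436 -0.8962 0.0000
    outer loop
      vertex 2.68 4.87 0.00
      vertex 12.52 0.00 27.29
      vertex 2.68 4.87 27.29
    endloop
  endfacet
  facet normal 0.4245 -0.9054 0.0000
    outer loop
      vertex 12.52 0.00 0.00
      vertex 22.46 4.66 0.00
      vertex 22.46 4.66 27.29
    endloop
  endfacet
  facet normal 0.4245 -0.9054 0.0000
    outer loop
      vertex 12.52 0.00 0.00
      vertex 22.46 4.66 27.29
      vertex 12.52 0.00 27.29
    endloop
  endfacet
  facet normal 0.9727 -0.2322 0.0000
    outer loop
      vertex 22.46 4.66 0.00
      vertex 25.01 15.34 0.00
      vertex 25.01 15.34 27.29
    endloop
  endfacet
  facet normal 0.9727 -0.2322 0.0000
    outer loop
      vertex 22.46 4.66 0.00
      vertex 25.01 15.34 27.29
      vertex 22.46 4.66 27.29
    endloop
  endfacet
endsolid part

The G0 Z moves step by Δz≈6.82 mm. Every layer's G1 loop is the same polygon, so the solid is a straight extrusion of it from z=0 to z≈27.3. Closing with flat bottom and top caps and triangulating gives 24 facets — a regular 7-sided prism (a cylinder approximated with 7 flat sides), circumscribed radius ≈ 12.7 mm, height ≈ 27.3 mm.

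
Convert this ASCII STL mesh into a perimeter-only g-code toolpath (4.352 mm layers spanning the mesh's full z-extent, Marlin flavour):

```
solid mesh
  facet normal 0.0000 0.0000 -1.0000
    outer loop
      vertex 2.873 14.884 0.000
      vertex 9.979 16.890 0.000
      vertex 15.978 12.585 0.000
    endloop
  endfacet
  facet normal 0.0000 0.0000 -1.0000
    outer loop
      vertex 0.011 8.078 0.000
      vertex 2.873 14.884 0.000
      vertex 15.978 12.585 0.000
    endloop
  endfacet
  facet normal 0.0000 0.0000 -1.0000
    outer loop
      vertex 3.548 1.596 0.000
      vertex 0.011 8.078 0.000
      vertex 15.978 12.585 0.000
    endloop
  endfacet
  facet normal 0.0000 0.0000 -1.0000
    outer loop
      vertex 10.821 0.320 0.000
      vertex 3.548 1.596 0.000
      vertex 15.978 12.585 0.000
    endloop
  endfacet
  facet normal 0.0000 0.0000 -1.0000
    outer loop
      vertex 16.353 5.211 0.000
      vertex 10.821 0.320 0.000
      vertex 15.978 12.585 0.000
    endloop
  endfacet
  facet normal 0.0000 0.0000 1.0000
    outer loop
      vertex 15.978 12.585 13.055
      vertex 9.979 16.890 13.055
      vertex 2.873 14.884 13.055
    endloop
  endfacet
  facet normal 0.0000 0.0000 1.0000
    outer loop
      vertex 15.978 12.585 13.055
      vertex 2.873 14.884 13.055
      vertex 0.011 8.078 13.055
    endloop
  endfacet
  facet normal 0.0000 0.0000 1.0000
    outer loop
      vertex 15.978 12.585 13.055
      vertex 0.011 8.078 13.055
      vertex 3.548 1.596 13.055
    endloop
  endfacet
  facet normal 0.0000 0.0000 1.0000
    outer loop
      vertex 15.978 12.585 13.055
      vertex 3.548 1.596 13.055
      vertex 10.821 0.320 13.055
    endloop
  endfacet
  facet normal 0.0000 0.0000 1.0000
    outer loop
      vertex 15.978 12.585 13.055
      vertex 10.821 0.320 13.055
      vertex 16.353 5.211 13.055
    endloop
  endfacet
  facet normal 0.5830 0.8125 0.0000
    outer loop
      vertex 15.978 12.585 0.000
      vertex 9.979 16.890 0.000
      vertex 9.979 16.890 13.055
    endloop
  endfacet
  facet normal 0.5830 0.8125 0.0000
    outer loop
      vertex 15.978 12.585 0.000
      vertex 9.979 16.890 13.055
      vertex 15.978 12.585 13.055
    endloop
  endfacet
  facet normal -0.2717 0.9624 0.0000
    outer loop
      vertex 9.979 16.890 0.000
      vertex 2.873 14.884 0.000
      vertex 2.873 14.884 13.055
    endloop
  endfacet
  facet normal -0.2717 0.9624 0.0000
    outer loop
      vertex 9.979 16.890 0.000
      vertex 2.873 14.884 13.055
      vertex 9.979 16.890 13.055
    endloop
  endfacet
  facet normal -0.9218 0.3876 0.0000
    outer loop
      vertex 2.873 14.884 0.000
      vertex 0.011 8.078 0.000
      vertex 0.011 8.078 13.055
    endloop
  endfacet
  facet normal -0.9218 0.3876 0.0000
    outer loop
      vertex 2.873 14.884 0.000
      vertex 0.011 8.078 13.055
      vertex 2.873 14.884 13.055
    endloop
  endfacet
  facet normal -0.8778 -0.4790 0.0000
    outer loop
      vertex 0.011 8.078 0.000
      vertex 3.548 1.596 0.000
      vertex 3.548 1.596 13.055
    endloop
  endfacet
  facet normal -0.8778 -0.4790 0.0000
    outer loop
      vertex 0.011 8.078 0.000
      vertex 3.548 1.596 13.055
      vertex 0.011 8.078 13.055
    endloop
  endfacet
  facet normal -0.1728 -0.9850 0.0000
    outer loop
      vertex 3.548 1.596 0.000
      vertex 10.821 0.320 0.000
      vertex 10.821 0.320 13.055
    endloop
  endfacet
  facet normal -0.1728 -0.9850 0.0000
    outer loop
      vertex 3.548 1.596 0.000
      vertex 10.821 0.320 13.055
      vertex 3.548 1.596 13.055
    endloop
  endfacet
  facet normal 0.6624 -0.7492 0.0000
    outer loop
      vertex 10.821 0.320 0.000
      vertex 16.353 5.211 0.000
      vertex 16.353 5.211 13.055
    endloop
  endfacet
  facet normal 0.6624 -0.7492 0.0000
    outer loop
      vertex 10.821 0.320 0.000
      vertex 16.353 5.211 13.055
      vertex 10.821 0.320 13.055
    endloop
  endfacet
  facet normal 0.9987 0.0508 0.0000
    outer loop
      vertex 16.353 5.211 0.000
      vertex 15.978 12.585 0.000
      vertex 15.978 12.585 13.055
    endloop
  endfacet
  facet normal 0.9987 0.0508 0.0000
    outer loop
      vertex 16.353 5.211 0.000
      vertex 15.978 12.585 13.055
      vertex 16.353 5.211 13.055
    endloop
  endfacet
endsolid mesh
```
; perimeter-only toolpath
G21 ; units = mm
G90 ; absolute positioning
G28 ; home
; layer 1
G0 Z4.352
G0 X15.978 Y12.585
G1 X9.979 Y16.890
G1 X2.873 Y14.884
G1 X0.011 Y8.078
G1 X3.548 Y1.596
G1 X10.821 Y0.320
G1 X16.353 Y5.211
G1 X15.978 Y12.585
; layer 2
G0 Z8.703
G0 X15.978 Y12.585
G1 X9.979 Y16.890
G1 X2.873 Y14.884
G1 X0.011 Y8.078
G1 X3.548 Y1.596
G1 X10.821 Y0.320
G1 X16.353 Y5.211
G1 X15.978 Y12.585
; layer 3
G0 Z13.055
G0 X15.978 Y12.585
G1 X9.979 Y16.890
G1 X2.873 Y14.884
G1 X0.011 Y8.078
G1 X3.548 Y1.596
G1 X10.821 Y0.320
G1 X16.353 Y5.211
G1 X15.978 Y12.585
M2 ; end

The solid is a regular 7-sided prism (a cylinder approximated with 7 flat sides), circumscribed radius ≈ 8.51 mm, height ≈ 13.1 mm. Slicing at Δz = 4.352 mm — 3 equal slices spanning the solid's height, so layer i sits at z = i·h/3 — gives 3 non-empty perimeters. Each is a 7-segment closed polygon; G0 lifts to the layer z and rapids to the start vertex, then G1 traces the edges.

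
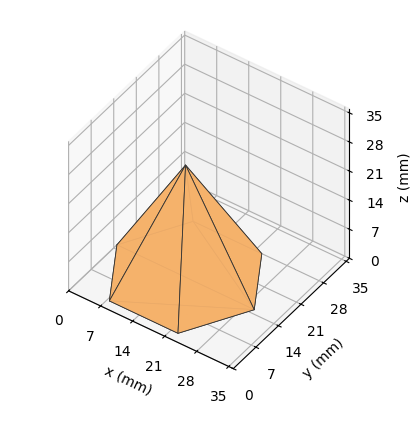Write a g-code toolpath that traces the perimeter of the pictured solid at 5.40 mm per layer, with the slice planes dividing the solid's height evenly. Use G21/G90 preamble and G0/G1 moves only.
Reading the render: the shape is a regular 6-sided pyramid, base circumscribed radius ≈ 15 mm, apex at z ≈ 27 mm (dimensions read to the nearest mm from the axis ticks). For the g-code, the solid's height is divided into equal slices at the stated Δz and each level perimeter traced with G1 moves after a G0 lift.

; perimeter-only toolpath
G21 ; units = mm
G90 ; absolute positioning
G28 ; home
; layer 1
G0 Z5.40
G0 X27.00 Y15.00
G1 X21.00 Y25.39
G1 X9.00 Y25.39
G1 X3.00 Y15.00
G1 X9.00 Y4.61
G1 X21.00 Y4.61
G1 X27.00 Y15.00
; layer 2
G0 Z10.80
G0 X24.00 Y15.00
G1 X19.50 Y22.79
G1 X10.50 Y22.79
G1 X6.00 Y15.00
G1 X10.50 Y7.21
G1 X19.50 Y7.21
G1 X24.00 Y15.00
; layer 3
G0 Z16.20
G0 X21.00 Y15.00
G1 X18.00 Y20.20
G1 X12.00 Y20.20
G1 X9.00 Y15.00
G1 X12.00 Y9.80
G1 X18.00 Y9.80
G1 X21.00 Y15.00
; layer 4
G0 Z21.60
G0 X18.00 Y15.00
G1 X16.50 Y17.60
G1 X13.50 Y17.60
G1 X12.00 Y15.00
G1 X13.50 Y12.40
G1 X16.50 Y12.40
G1 X18.00 Y15.00
M2 ; end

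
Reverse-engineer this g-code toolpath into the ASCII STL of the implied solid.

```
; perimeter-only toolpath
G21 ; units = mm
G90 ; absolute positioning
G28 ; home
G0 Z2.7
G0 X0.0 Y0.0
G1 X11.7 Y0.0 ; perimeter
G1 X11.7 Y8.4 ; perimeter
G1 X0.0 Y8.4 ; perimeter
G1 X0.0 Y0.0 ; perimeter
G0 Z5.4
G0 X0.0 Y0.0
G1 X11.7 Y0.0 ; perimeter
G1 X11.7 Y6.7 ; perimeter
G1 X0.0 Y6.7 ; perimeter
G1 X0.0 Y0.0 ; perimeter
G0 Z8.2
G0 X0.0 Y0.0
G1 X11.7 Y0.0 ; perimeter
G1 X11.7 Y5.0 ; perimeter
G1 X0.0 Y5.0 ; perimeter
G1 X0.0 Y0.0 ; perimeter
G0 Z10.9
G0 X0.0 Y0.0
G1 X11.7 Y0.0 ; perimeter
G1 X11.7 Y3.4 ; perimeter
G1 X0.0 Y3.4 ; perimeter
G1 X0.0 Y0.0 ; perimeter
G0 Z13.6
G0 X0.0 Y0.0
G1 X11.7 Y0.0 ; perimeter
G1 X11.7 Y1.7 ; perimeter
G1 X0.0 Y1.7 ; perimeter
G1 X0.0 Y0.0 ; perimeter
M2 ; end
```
solid part
  facet normal 0.0000 0.0000 -1.0000
    outer loop
      vertex 11.7 10.1 0.0
      vertex 11.7 0.0 0.0
      vertex 0.0 0.0 0.0
    endloop
  endfacet
  facet normal 0.0000 0.0000 -1.0000
    outer loop
      vertex 0.0 10.1 0.0
      vertex 11.7 10.1 0.0
      vertex 0.0 0.0 0.0
    endloop
  endfacet
  facet normal 0.0000 -1.0000 0.0000
    outer loop
      vertex 0.0 0.0 0.0
      vertex 11.7 0.0 0.0
      vertex 11.7 0.0 16.3
    endloop
  endfacet
  facet normal 0.0000 -1.0000 0.0000
    outer loop
      vertex 0.0 0.0 0.0
      vertex 11.7 0.0 16.3
      vertex 0.0 0.0 16.3
    endloop
  endfacet
  facet normal 0.0000 0.8500 0.5267
    outer loop
      vertex 0.0 0.0 16.3
      vertex 11.7 0.0 16.3
      vertex 11.7 10.1 0.0
    endloop
  endfacet
  facet normal 0.0000 0.8500 0.5267
    outer loop
      vertex 0.0 0.0 16.3
      vertex 11.7 10.1 0.0
      vertex 0.0 10.1 0.0
    endloop
  endfacet
  facet normal -1.0000 0.0000 0.0000
    outer loop
      vertex 0.0 0.0 16.3
      vertex 0.0 10.1 0.0
      vertex 0.0 0.0 0.0
    endloop
  endfacet
  facet normal 1.0000 0.0000 0.0000
    outer loop
      vertex 11.7 0.0 0.0
      vertex 11.7 10.1 0.0
      vertex 11.7 0.0 16.3
    endloop
  endfacet
endsolid part

The G0 Z moves step by Δz≈2.7 mm. The G1 loops shrink linearly with z, so the solid tapers from its base footprint up to z≈16.3. Closing with a flat bottom cap and the tapered top and triangulating gives 8 facets — a wedge (ramp): 11.7 × 10.1 mm base, rising to 16.3 mm along the y=0 edge and sloping linearly to z=0 at y=10.1.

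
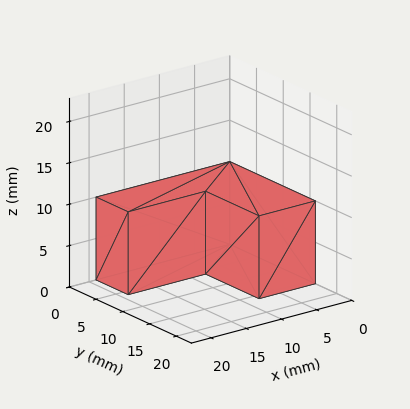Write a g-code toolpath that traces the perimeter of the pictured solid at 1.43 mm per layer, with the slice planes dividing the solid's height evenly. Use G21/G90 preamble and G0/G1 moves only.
Reading the render: the shape is an L-shaped prism: outer 19 × 16 mm, arm thicknesses ≈ 6 mm (horizontal) and 8 mm (vertical), extruded 10 mm in z (dimensions read to the nearest mm from the axis ticks). For the g-code, the solid's height is divided into equal slices at the stated Δz and each level perimeter traced with G1 moves after a G0 lift.

; perimeter-only toolpath
G21 ; units = mm
G90 ; absolute positioning
G28 ; home
; layer 1
G0 Z1.43
G0 X0.00 Y0.00
G1 X19.00 Y0.00
G1 X19.00 Y6.00
G1 X8.00 Y6.00
G1 X8.00 Y16.00
G1 X0.00 Y16.00
G1 X0.00 Y0.00
; layer 2
G0 Z2.86
G0 X0.00 Y0.00
G1 X19.00 Y0.00
G1 X19.00 Y6.00
G1 X8.00 Y6.00
G1 X8.00 Y16.00
G1 X0.00 Y16.00
G1 X0.00 Y0.00
; layer 3
G0 Z4.29
G0 X0.00 Y0.00
G1 X19.00 Y0.00
G1 X19.00 Y6.00
G1 X8.00 Y6.00
G1 X8.00 Y16.00
G1 X0.00 Y16.00
G1 X0.00 Y0.00
; layer 4
G0 Z5.71
G0 X0.00 Y0.00
G1 X19.00 Y0.00
G1 X19.00 Y6.00
G1 X8.00 Y6.00
G1 X8.00 Y16.00
G1 X0.00 Y16.00
G1 X0.00 Y0.00
; layer 5
G0 Z7.14
G0 X0.00 Y0.00
G1 X19.00 Y0.00
G1 X19.00 Y6.00
G1 X8.00 Y6.00
G1 X8.00 Y16.00
G1 X0.00 Y16.00
G1 X0.00 Y0.00
; layer 6
G0 Z8.57
G0 X0.00 Y0.00
G1 X19.00 Y0.00
G1 X19.00 Y6.00
G1 X8.00 Y6.00
G1 X8.00 Y16.00
G1 X0.00 Y16.00
G1 X0.00 Y0.00
; layer 7
G0 Z10.00
G0 X0.00 Y0.00
G1 X19.00 Y0.00
G1 X19.00 Y6.00
G1 X8.00 Y6.00
G1 X8.00 Y16.00
G1 X0.00 Y16.00
G1 X0.00 Y0.00
M2 ; end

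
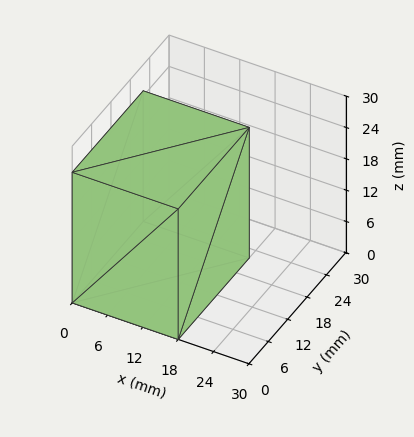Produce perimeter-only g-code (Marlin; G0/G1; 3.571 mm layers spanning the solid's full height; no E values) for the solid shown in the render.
Reading the render: the shape is a rectangular box, roughly 18 × 22 mm footprint and 25 mm tall (dimensions read to the nearest mm from the axis ticks). For the g-code, the solid's height is divided into equal slices at the stated Δz and each level perimeter traced with G1 moves after a G0 lift.

; perimeter-only toolpath
G21 ; units = mm
G90 ; absolute positioning
G28 ; home
; layer 1
G0 Z3.571
G0 X0.000 Y0.000
G1 X18.000 Y0.000
G1 X18.000 Y22.000
G1 X0.000 Y22.000
G1 X0.000 Y0.000
; layer 2
G0 Z7.143
G0 X0.000 Y0.000
G1 X18.000 Y0.000
G1 X18.000 Y22.000
G1 X0.000 Y22.000
G1 X0.000 Y0.000
; layer 3
G0 Z10.714
G0 X0.000 Y0.000
G1 X18.000 Y0.000
G1 X18.000 Y22.000
G1 X0.000 Y22.000
G1 X0.000 Y0.000
; layer 4
G0 Z14.286
G0 X0.000 Y0.000
G1 X18.000 Y0.000
G1 X18.000 Y22.000
G1 X0.000 Y22.000
G1 X0.000 Y0.000
; layer 5
G0 Z17.857
G0 X0.000 Y0.000
G1 X18.000 Y0.000
G1 X18.000 Y22.000
G1 X0.000 Y22.000
G1 X0.000 Y0.000
; layer 6
G0 Z21.429
G0 X0.000 Y0.000
G1 X18.000 Y0.000
G1 X18.000 Y22.000
G1 X0.000 Y22.000
G1 X0.000 Y0.000
; layer 7
G0 Z25.000
G0 X0.000 Y0.000
G1 X18.000 Y0.000
G1 X18.000 Y22.000
G1 X0.000 Y22.000
G1 X0.000 Y0.000
M2 ; end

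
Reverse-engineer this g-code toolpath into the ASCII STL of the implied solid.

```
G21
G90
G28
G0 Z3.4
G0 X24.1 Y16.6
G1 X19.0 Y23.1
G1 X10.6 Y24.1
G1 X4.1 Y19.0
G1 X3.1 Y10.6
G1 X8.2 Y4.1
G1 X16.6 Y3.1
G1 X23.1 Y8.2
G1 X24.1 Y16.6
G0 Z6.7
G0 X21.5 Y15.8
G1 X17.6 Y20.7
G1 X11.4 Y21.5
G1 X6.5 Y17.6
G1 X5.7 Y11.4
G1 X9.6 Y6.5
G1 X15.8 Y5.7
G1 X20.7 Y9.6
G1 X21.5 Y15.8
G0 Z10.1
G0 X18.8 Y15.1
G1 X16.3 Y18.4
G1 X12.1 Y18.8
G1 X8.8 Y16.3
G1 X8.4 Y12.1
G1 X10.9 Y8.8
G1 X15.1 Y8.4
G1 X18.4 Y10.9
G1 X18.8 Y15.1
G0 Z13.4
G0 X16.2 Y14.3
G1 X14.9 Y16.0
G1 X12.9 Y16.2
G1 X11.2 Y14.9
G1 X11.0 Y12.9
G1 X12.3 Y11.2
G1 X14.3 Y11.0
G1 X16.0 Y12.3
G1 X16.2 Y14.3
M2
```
solid part
  facet normal 0.0000 0.0000 -1.0000
    outer loop
      vertex 9.9 26.7 0.0
      vertex 20.3 25.5 0.0
      vertex 26.7 17.3 0.0
    endloop
  endfacet
  facet normal 0.0000 0.0000 -1.0000
    outer loop
      vertex 1.7 20.3 0.0
      vertex 9.9 26.7 0.0
      vertex 26.7 17.3 0.0
    endloop
  endfacet
  facet normal 0.0000 0.0000 -1.0000
    outer loop
      vertex 0.5 9.9 0.0
      vertex 1.7 20.3 0.0
      vertex 26.7 17.3 0.0
    endloop
  endfacet
  facet normal 0.0000 0.0000 -1.0000
    outer loop
      vertex 6.9 1.7 0.0
      vertex 0.5 9.9 0.0
      vertex 26.7 17.3 0.0
    endloop
  endfacet
  facet normal 0.0000 0.0000 -1.0000
    outer loop
      vertex 17.3 0.5 0.0
      vertex 6.9 1.7 0.0
      vertex 26.7 17.3 0.0
    endloop
  endfacet
  facet normal 0.0000 0.0000 -1.0000
    outer loop
      vertex 25.5 6.9 0.0
      vertex 17.3 0.5 0.0
      vertex 26.7 17.3 0.0
    endloop
  endfacet
  facet normal 0.6306 0.4922 0.6001
    outer loop
      vertex 26.7 17.3 0.0
      vertex 20.3 25.5 0.0
      vertex 13.6 13.6 16.8
    endloop
  endfacet
  facet normal 0.0917 0.7950 0.5997
    outer loop
      vertex 20.3 25.5 0.0
      vertex 9.9 26.7 0.0
      vertex 13.6 13.6 16.8
    endloop
  endfacet
  facet normal -0.4922 0.6306 0.6001
    outer loop
      vertex 9.9 26.7 0.0
      vertex 1.7 20.3 0.0
      vertex 13.6 13.6 16.8
    endloop
  endfacet
  facet normal -0.7950 0.0917 0.5997
    outer loop
      vertex 1.7 20.3 0.0
      vertex 0.5 9.9 0.0
      vertex 13.6 13.6 16.8
    endloop
  endfacet
  facet normal -0.6306 -0.4922 0.6001
    outer loop
      vertex 0.5 9.9 0.0
      vertex 6.9 1.7 0.0
      vertex 13.6 13.6 16.8
    endloop
  endfacet
  facet normal -0.0917 -0.7950 0.5997
    outer loop
      vertex 6.9 1.7 0.0
      vertex 17.3 0.5 0.0
      vertex 13.6 13.6 16.8
    endloop
  endfacet
  facet normal 0.4922 -0.6306 0.6001
    outer loop
      vertex 17.3 0.5 0.0
      vertex 25.5 6.9 0.0
      vertex 13.6 13.6 16.8
    endloop
  endfacet
  facet normal 0.7950 -0.0917 0.5997
    outer loop
      vertex 25.5 6.9 0.0
      vertex 26.7 17.3 0.0
      vertex 13.6 13.6 16.8
    endloop
  endfacet
endsolid part

The G0 Z moves step by Δz≈3.4 mm. The G1 loops shrink linearly with z, so the solid tapers from its base footprint up to z≈16.8. Closing with a flat bottom cap and the tapered top and triangulating gives 14 facets — a regular 8-sided pyramid, base circumscribed radius ≈ 13.6 mm, apex at z ≈ 16.8 mm.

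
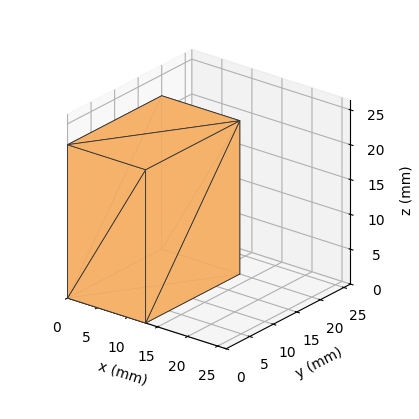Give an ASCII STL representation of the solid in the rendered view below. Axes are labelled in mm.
Reading the render: the shape is a rectangular box, roughly 13 × 20 mm footprint and 22 mm tall (dimensions read to the nearest mm from the axis ticks). For the STL, each face is triangulated and given an outward normal.

solid part
  facet normal 0.0000 0.0000 -1.0000
    outer loop
      vertex 13.000 20.000 0.000
      vertex 13.000 0.000 0.000
      vertex 0.000 0.000 0.000
    endloop
  endfacet
  facet normal 0.0000 0.0000 -1.0000
    outer loop
      vertex 0.000 20.000 0.000
      vertex 13.000 20.000 0.000
      vertex 0.000 0.000 0.000
    endloop
  endfacet
  facet normal 0.0000 0.0000 1.0000
    outer loop
      vertex 0.000 0.000 22.000
      vertex 13.000 0.000 22.000
      vertex 13.000 20.000 22.000
    endloop
  endfacet
  facet normal 0.0000 0.0000 1.0000
    outer loop
      vertex 0.000 0.000 22.000
      vertex 13.000 20.000 22.000
      vertex 0.000 20.000 22.000
    endloop
  endfacet
  facet normal 0.0000 -1.0000 0.0000
    outer loop
      vertex 0.000 0.000 0.000
      vertex 13.000 0.000 0.000
      vertex 13.000 0.000 22.000
    endloop
  endfacet
  facet normal 0.0000 -1.0000 0.0000
    outer loop
      vertex 0.000 0.000 0.000
      vertex 13.000 0.000 22.000
      vertex 0.000 0.000 22.000
    endloop
  endfacet
  facet normal 0.0000 1.0000 0.0000
    outer loop
      vertex 13.000 20.000 22.000
      vertex 13.000 20.000 0.000
      vertex 0.000 20.000 0.000
    endloop
  endfacet
  facet normal 0.0000 1.0000 0.0000
    outer loop
      vertex 0.000 20.000 22.000
      vertex 13.000 20.000 22.000
      vertex 0.000 20.000 0.000
    endloop
  endfacet
  facet normal -1.0000 0.0000 0.0000
    outer loop
      vertex 0.000 20.000 22.000
      vertex 0.000 20.000 0.000
      vertex 0.000 0.000 0.000
    endloop
  endfacet
  facet normal -1.0000 0.0000 0.0000
    outer loop
      vertex 0.000 0.000 22.000
      vertex 0.000 20.000 22.000
      vertex 0.000 0.000 0.000
    endloop
  endfacet
  facet normal 1.0000 0.0000 0.0000
    outer loop
      vertex 13.000 0.000 0.000
      vertex 13.000 20.000 0.000
      vertex 13.000 20.000 22.000
    endloop
  endfacet
  facet normal 1.0000 0.0000 0.0000
    outer loop
      vertex 13.000 0.000 0.000
      vertex 13.000 20.000 22.000
      vertex 13.000 0.000 22.000
    endloop
  endfacet
endsolid part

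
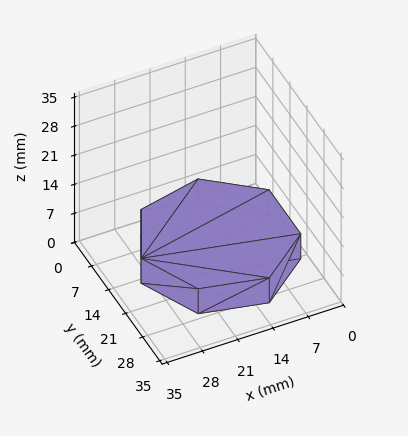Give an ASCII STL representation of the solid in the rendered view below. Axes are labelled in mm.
Reading the render: the shape is a regular 7-sided prism (a cylinder approximated with 7 flat sides), circumscribed radius ≈ 15 mm, height ≈ 6 mm (dimensions read to the nearest mm from the axis ticks). For the STL, each face is triangulated and given an outward normal.

solid part
  facet normal 0.0000 0.0000 -1.0000
    outer loop
      vertex 11.662 29.624 0.000
      vertex 24.352 26.727 0.000
      vertex 30.000 15.000 0.000
    endloop
  endfacet
  facet normal 0.0000 0.0000 -1.0000
    outer loop
      vertex 1.485 21.508 0.000
      vertex 11.662 29.624 0.000
      vertex 30.000 15.000 0.000
    endloop
  endfacet
  facet normal 0.0000 0.0000 -1.0000
    outer loop
      vertex 1.485 8.492 0.000
      vertex 1.485 21.508 0.000
      vertex 30.000 15.000 0.000
    endloop
  endfacet
  facet normal 0.0000 0.0000 -1.0000
    outer loop
      vertex 11.662 0.376 0.000
      vertex 1.485 8.492 0.000
      vertex 30.000 15.000 0.000
    endloop
  endfacet
  facet normal 0.0000 0.0000 -1.0000
    outer loop
      vertex 24.352 3.273 0.000
      vertex 11.662 0.376 0.000
      vertex 30.000 15.000 0.000
    endloop
  endfacet
  facet normal 0.0000 0.0000 1.0000
    outer loop
      vertex 30.000 15.000 6.000
      vertex 24.352 26.727 6.000
      vertex 11.662 29.624 6.000
    endloop
  endfacet
  facet normal 0.0000 0.0000 1.0000
    outer loop
      vertex 30.000 15.000 6.000
      vertex 11.662 29.624 6.000
      vertex 1.485 21.508 6.000
    endloop
  endfacet
  facet normal 0.0000 0.0000 1.0000
    outer loop
      vertex 30.000 15.000 6.000
      vertex 1.485 21.508 6.000
      vertex 1.485 8.492 6.000
    endloop
  endfacet
  facet normal 0.0000 0.0000 1.0000
    outer loop
      vertex 30.000 15.000 6.000
      vertex 1.485 8.492 6.000
      vertex 11.662 0.376 6.000
    endloop
  endfacet
  facet normal 0.0000 0.0000 1.0000
    outer loop
      vertex 30.000 15.000 6.000
      vertex 11.662 0.376 6.000
      vertex 24.352 3.273 6.000
    endloop
  endfacet
  facet normal 0.9010 0.4339 0.0000
    outer loop
      vertex 30.000 15.000 0.000
      vertex 24.352 26.727 0.000
      vertex 24.352 26.727 6.000
    endloop
  endfacet
  facet normal 0.9010 0.4339 0.0000
    outer loop
      vertex 30.000 15.000 0.000
      vertex 24.352 26.727 6.000
      vertex 30.000 15.000 6.000
    endloop
  endfacet
  facet normal 0.2226 0.9749 0.0000
    outer loop
      vertex 24.352 26.727 0.000
      vertex 11.662 29.624 0.000
      vertex 11.662 29.624 6.000
    endloop
  endfacet
  facet normal 0.2226 0.9749 0.0000
    outer loop
      vertex 24.352 26.727 0.000
      vertex 11.662 29.624 6.000
      vertex 24.352 26.727 6.000
    endloop
  endfacet
  facet normal -0.6235 0.7818 0.0000
    outer loop
      vertex 11.662 29.624 0.000
      vertex 1.485 21.508 0.000
      vertex 1.485 21.508 6.000
    endloop
  endfacet
  facet normal -0.6235 0.7818 0.0000
    outer loop
      vertex 11.662 29.624 0.000
      vertex 1.485 21.508 6.000
      vertex 11.662 29.624 6.000
    endloop
  endfacet
  facet normal -1.0000 0.0000 0.0000
    outer loop
      vertex 1.485 21.508 0.000
      vertex 1.485 8.492 0.000
      vertex 1.485 8.492 6.000
    endloop
  endfacet
  facet normal -1.0000 0.0000 0.0000
    outer loop
      vertex 1.485 21.508 0.000
      vertex 1.485 8.492 6.000
      vertex 1.485 21.508 6.000
    endloop
  endfacet
  facet normal -0.6235 -0.7818 0.0000
    outer loop
      vertex 1.485 8.492 0.000
      vertex 11.662 0.376 0.000
      vertex 11.662 0.376 6.000
    endloop
  endfacet
  facet normal -0.6235 -0.7818 0.0000
    outer loop
      vertex 1.485 8.492 0.000
      vertex 11.662 0.376 6.000
      vertex 1.485 8.492 6.000
    endloop
  endfacet
  facet normal 0.2226 -0.9749 0.0000
    outer loop
      vertex 11.662 0.376 0.000
      vertex 24.352 3.273 0.000
      vertex 24.352 3.273 6.000
    endloop
  endfacet
  facet normal 0.2226 -0.9749 0.0000
    outer loop
      vertex 11.662 0.376 0.000
      vertex 24.352 3.273 6.000
      vertex 11.662 0.376 6.000
    endloop
  endfacet
  facet normal 0.9010 -0.4339 0.0000
    outer loop
      vertex 24.352 3.273 0.000
      vertex 30.000 15.000 0.000
      vertex 30.000 15.000 6.000
    endloop
  endfacet
  facet normal 0.9010 -0.4339 0.0000
    outer loop
      vertex 24.352 3.273 0.000
      vertex 30.000 15.000 6.000
      vertex 24.352 3.273 6.000
    endloop
  endfacet
endsolid part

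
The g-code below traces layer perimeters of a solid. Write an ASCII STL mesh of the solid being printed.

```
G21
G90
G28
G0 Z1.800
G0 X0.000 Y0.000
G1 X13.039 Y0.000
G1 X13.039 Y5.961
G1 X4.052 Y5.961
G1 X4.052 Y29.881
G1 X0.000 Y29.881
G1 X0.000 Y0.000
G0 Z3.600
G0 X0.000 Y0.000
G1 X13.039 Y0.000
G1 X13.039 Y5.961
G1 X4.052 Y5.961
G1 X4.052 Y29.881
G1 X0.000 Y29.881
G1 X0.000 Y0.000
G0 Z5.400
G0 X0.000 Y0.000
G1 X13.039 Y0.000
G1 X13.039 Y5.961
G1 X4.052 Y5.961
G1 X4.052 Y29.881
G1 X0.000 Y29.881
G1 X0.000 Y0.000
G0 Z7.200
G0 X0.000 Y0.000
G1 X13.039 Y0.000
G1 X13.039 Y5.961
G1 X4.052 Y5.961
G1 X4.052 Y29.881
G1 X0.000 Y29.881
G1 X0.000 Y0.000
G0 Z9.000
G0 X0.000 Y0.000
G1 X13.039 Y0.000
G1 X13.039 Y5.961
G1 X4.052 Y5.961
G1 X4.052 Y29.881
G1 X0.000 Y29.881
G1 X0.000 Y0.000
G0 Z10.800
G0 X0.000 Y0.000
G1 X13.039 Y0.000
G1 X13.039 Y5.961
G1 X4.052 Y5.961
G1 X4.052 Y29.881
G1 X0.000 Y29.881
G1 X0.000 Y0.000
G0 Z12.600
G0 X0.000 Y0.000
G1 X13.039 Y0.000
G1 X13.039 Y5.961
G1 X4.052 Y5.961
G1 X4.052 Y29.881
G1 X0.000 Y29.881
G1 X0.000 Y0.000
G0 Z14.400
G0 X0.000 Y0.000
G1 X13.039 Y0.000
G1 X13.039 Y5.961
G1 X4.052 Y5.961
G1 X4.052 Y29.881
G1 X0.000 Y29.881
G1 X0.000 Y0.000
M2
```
solid part
  facet normal 0.0000 0.0000 -1.0000
    outer loop
      vertex 13.039 5.961 0.000
      vertex 13.039 0.000 0.000
      vertex 0.000 0.000 0.000
    endloop
  endfacet
  facet normal 0.0000 0.0000 -1.0000
    outer loop
      vertex 4.052 5.961 0.000
      vertex 13.039 5.961 0.000
      vertex 0.000 0.000 0.000
    endloop
  endfacet
  facet normal 0.0000 0.0000 -1.0000
    outer loop
      vertex 4.052 29.881 0.000
      vertex 4.052 5.961 0.000
      vertex 0.000 0.000 0.000
    endloop
  endfacet
  facet normal 0.0000 0.0000 -1.0000
    outer loop
      vertex 0.000 29.881 0.000
      vertex 4.052 29.881 0.000
      vertex 0.000 0.000 0.000
    endloop
  endfacet
  facet normal 0.0000 0.0000 1.0000
    outer loop
      vertex 0.000 0.000 14.400
      vertex 13.039 0.000 14.400
      vertex 13.039 5.961 14.400
    endloop
  endfacet
  facet normal 0.0000 0.0000 1.0000
    outer loop
      vertex 0.000 0.000 14.400
      vertex 13.039 5.961 14.400
      vertex 4.052 5.961 14.400
    endloop
  endfacet
  facet normal 0.0000 0.0000 1.0000
    outer loop
      vertex 0.000 0.000 14.400
      vertex 4.052 5.961 14.400
      vertex 4.052 29.881 14.400
    endloop
  endfacet
  facet normal 0.0000 0.0000 1.0000
    outer loop
      vertex 0.000 0.000 14.400
      vertex 4.052 29.881 14.400
      vertex 0.000 29.881 14.400
    endloop
  endfacet
  facet normal 0.0000 -1.0000 0.0000
    outer loop
      vertex 0.000 0.000 0.000
      vertex 13.039 0.000 0.000
      vertex 13.039 0.000 14.400
    endloop
  endfacet
  facet normal 0.0000 -1.0000 0.0000
    outer loop
      vertex 0.000 0.000 0.000
      vertex 13.039 0.000 14.400
      vertex 0.000 0.000 14.400
    endloop
  endfacet
  facet normal 1.0000 0.0000 0.0000
    outer loop
      vertex 13.039 0.000 0.000
      vertex 13.039 5.961 0.000
      vertex 13.039 5.961 14.400
    endloop
  endfacet
  facet normal 1.0000 0.0000 0.0000
    outer loop
      vertex 13.039 0.000 0.000
      vertex 13.039 5.961 14.400
      vertex 13.039 0.000 14.400
    endloop
  endfacet
  facet normal 0.0000 1.0000 0.0000
    outer loop
      vertex 13.039 5.961 0.000
      vertex 4.052 5.961 0.000
      vertex 4.052 5.961 14.400
    endloop
  endfacet
  facet normal 0.0000 1.0000 0.0000
    outer loop
      vertex 13.039 5.961 0.000
      vertex 4.052 5.961 14.400
      vertex 13.039 5.961 14.400
    endloop
  endfacet
  facet normal 1.0000 0.0000 0.0000
    outer loop
      vertex 4.052 5.961 0.000
      vertex 4.052 29.881 0.000
      vertex 4.052 29.881 14.400
    endloop
  endfacet
  facet normal 1.0000 0.0000 0.0000
    outer loop
      vertex 4.052 5.961 0.000
      vertex 4.052 29.881 14.400
      vertex 4.052 5.961 14.400
    endloop
  endfacet
  facet normal 0.0000 1.0000 0.0000
    outer loop
      vertex 4.052 29.881 0.000
      vertex 0.000 29.881 0.000
      vertex 0.000 29.881 14.400
    endloop
  endfacet
  facet normal 0.0000 1.0000 0.0000
    outer loop
      vertex 4.052 29.881 0.000
      vertex 0.000 29.881 14.400
      vertex 4.052 29.881 14.400
    endloop
  endfacet
  facet normal -1.0000 0.0000 0.0000
    outer loop
      vertex 0.000 29.881 0.000
      vertex 0.000 0.000 0.000
      vertex 0.000 0.000 14.400
    endloop
  endfacet
  facet normal -1.0000 0.0000 0.0000
    outer loop
      vertex 0.000 29.881 0.000
      vertex 0.000 0.000 14.400
      vertex 0.000 29.881 14.400
    endloop
  endfacet
endsolid part

The G0 Z moves step by Δz≈1.800 mm. Every layer's G1 loop is the same polygon, so the solid is a straight extrusion of it from z=0 to z≈14.4. Closing with flat bottom and top caps and triangulating gives 20 facets — an L-shaped prism: outer 13 × 29.9 mm, arm thicknesses ≈ 5.96 mm (horizontal) and 4.05 mm (vertical), extruded 14.4 mm in z.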